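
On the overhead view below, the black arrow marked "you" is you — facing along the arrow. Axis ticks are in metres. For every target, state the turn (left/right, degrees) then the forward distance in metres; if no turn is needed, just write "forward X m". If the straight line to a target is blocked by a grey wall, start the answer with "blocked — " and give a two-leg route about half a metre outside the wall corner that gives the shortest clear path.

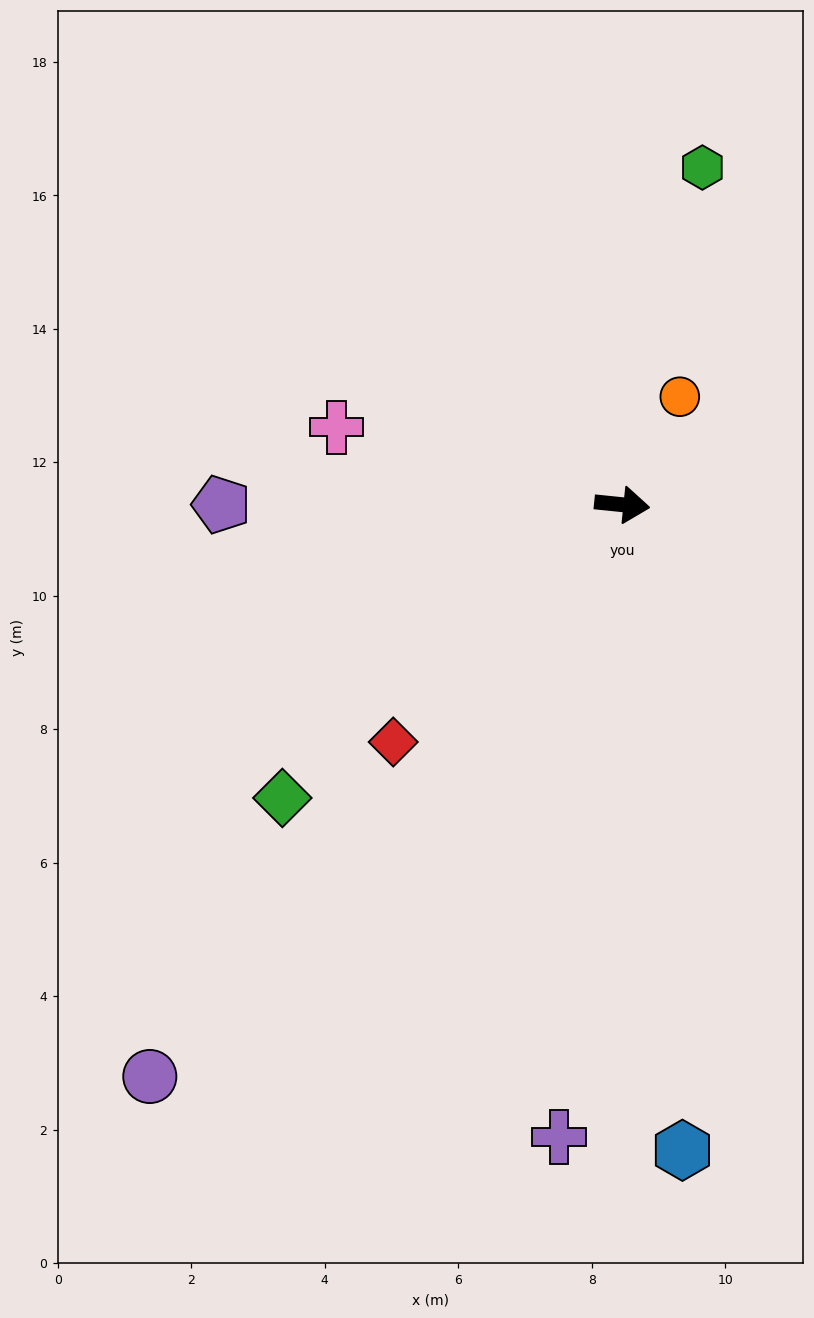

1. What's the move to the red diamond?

turn right 128°, forward 4.9 m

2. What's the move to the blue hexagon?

turn right 79°, forward 9.7 m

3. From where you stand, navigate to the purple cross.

turn right 90°, forward 9.5 m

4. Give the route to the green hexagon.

turn left 82°, forward 5.2 m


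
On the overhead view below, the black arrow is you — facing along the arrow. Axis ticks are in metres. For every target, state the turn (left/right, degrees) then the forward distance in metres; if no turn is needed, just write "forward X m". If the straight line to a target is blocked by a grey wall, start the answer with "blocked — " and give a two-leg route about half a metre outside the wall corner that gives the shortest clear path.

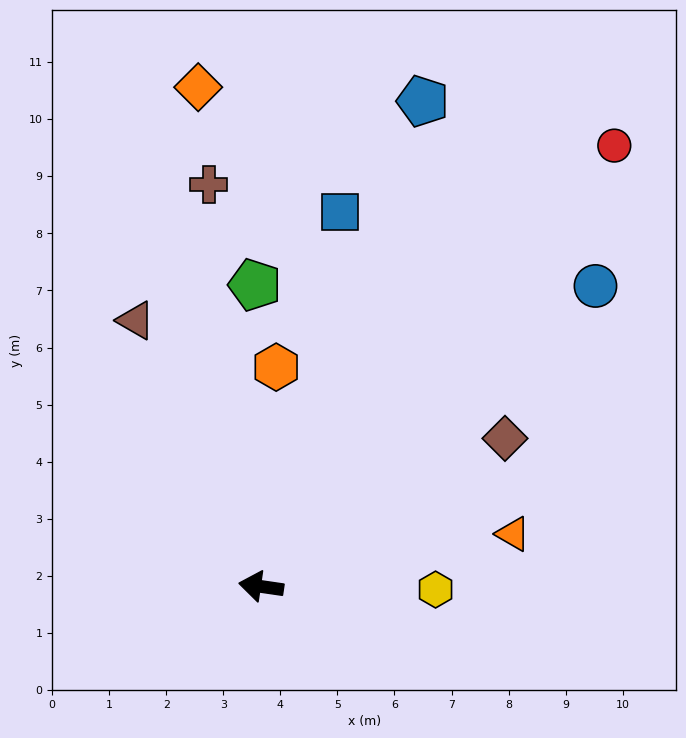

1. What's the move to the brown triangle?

turn right 56°, forward 5.2 m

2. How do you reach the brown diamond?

turn right 140°, forward 5.0 m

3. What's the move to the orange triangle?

turn right 160°, forward 4.5 m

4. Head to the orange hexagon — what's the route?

turn right 86°, forward 3.9 m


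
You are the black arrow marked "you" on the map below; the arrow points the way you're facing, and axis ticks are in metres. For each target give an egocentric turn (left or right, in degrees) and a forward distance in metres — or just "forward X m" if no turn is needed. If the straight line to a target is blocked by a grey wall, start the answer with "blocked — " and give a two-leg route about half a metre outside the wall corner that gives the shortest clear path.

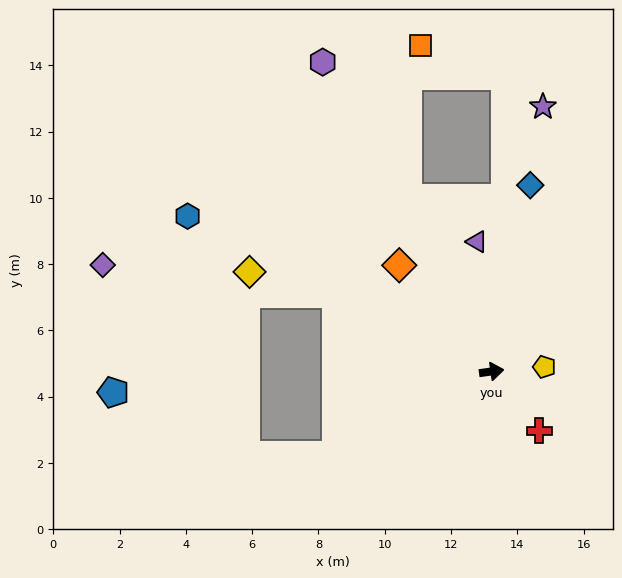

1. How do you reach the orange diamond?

turn left 123°, forward 4.2 m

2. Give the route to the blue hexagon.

turn left 145°, forward 10.3 m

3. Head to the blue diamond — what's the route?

turn left 70°, forward 5.7 m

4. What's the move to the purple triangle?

turn left 88°, forward 3.9 m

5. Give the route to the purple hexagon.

turn left 111°, forward 10.6 m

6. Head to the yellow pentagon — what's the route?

turn right 3°, forward 1.6 m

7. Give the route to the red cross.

turn right 59°, forward 2.3 m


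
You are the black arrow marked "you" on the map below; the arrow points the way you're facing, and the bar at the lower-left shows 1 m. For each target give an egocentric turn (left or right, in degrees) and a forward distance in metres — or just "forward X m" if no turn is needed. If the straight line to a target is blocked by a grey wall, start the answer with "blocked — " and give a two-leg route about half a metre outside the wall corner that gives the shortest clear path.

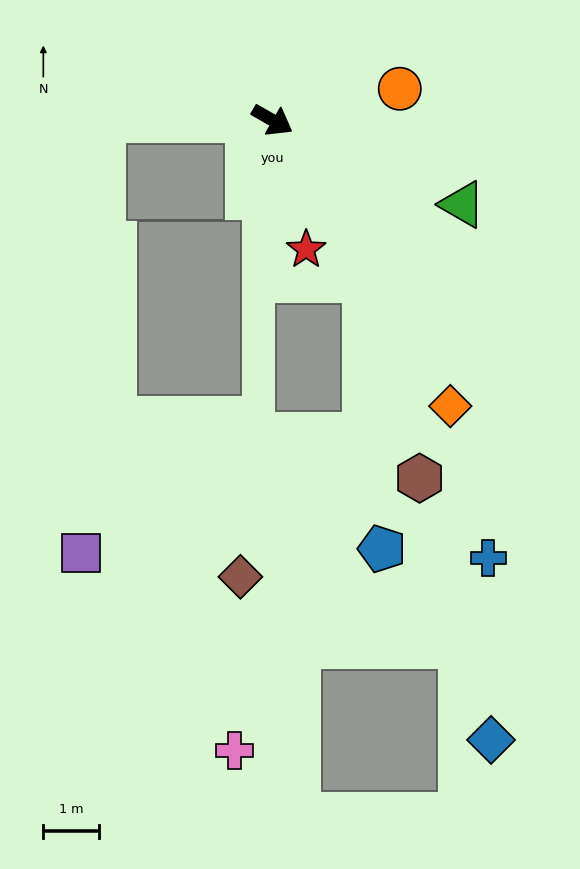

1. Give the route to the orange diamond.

turn right 28°, forward 6.1 m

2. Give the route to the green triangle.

turn left 6°, forward 3.8 m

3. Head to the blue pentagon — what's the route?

blocked — turn right 30°, forward 3.3 m, then turn right 27°, forward 4.9 m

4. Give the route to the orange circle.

turn left 44°, forward 2.4 m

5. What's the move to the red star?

turn right 45°, forward 2.4 m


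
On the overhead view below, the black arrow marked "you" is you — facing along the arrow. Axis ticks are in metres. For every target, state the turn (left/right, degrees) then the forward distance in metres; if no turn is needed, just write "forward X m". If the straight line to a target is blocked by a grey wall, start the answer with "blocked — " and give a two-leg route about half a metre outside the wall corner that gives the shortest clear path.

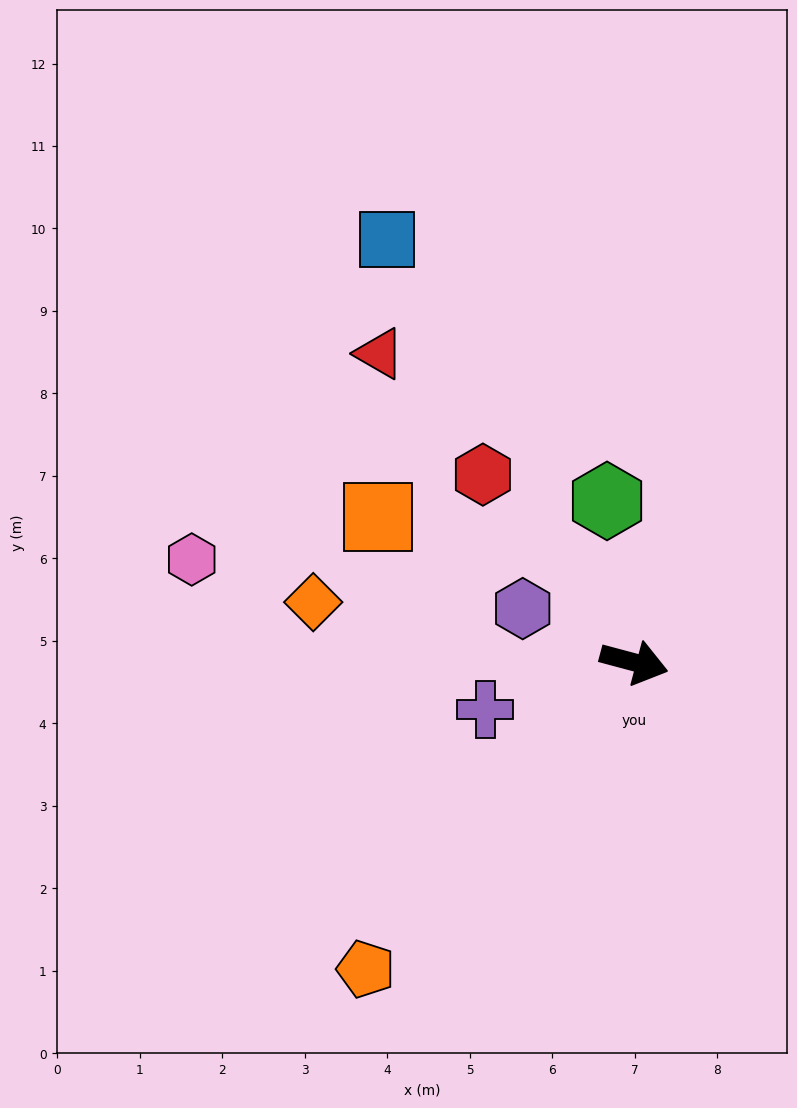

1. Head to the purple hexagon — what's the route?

turn left 169°, forward 1.5 m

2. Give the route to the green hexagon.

turn left 114°, forward 2.0 m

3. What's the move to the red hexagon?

turn left 144°, forward 2.9 m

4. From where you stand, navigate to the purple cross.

turn right 148°, forward 1.9 m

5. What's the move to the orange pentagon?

turn right 116°, forward 4.9 m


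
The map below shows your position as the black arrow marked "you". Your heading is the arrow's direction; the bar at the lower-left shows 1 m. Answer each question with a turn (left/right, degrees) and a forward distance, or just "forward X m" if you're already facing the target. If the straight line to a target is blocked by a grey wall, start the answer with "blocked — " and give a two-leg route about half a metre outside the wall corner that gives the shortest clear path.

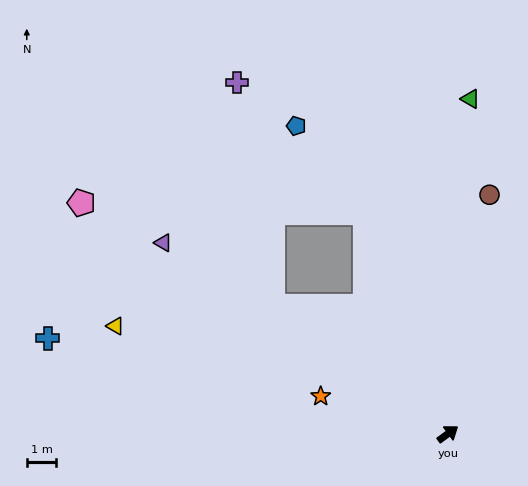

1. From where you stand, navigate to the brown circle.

turn left 44°, forward 8.2 m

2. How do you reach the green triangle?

turn left 50°, forward 11.4 m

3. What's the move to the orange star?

turn left 127°, forward 4.5 m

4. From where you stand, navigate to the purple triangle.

turn left 110°, forward 11.6 m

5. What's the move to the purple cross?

blocked — turn left 108°, forward 7.3 m, then turn right 45°, forward 7.7 m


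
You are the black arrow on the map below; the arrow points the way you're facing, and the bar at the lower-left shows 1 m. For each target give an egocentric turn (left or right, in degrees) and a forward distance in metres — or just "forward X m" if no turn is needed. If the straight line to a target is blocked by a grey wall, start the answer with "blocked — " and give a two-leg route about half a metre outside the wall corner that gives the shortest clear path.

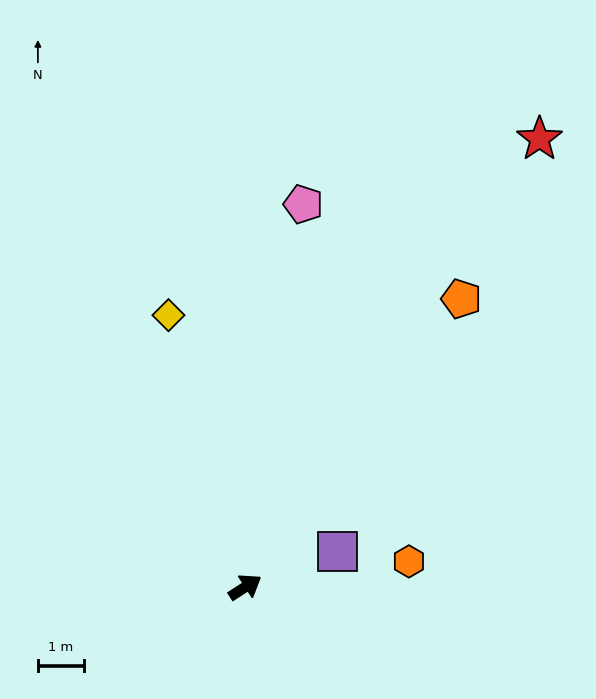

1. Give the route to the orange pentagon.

turn left 20°, forward 7.9 m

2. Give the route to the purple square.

turn right 12°, forward 2.1 m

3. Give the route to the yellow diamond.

turn left 73°, forward 6.2 m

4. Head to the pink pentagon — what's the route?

turn left 49°, forward 8.5 m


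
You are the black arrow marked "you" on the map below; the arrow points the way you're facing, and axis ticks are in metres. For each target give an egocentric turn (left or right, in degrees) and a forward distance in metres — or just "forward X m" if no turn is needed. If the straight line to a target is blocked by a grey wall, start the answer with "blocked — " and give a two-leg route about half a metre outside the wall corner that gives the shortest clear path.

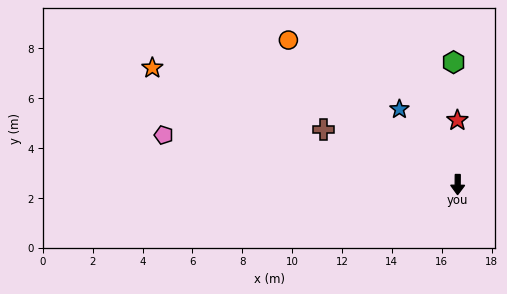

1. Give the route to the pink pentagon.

turn right 99°, forward 12.0 m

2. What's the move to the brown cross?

turn right 112°, forward 5.8 m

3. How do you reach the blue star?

turn right 142°, forward 3.8 m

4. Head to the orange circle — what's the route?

turn right 130°, forward 8.9 m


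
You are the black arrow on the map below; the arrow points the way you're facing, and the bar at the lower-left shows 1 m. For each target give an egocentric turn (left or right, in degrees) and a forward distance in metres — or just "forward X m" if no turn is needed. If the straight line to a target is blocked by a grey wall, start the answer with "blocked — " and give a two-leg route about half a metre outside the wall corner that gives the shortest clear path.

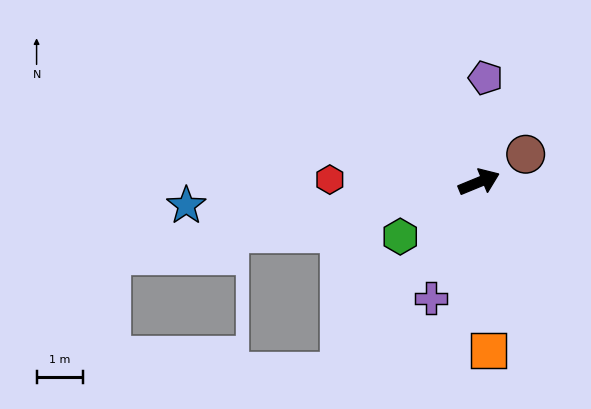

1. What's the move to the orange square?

turn right 109°, forward 3.7 m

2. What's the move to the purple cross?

turn right 135°, forward 2.7 m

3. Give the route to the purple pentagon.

turn left 64°, forward 2.3 m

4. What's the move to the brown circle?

turn left 9°, forward 1.2 m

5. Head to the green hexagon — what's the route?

turn right 168°, forward 2.1 m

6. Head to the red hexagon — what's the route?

turn left 157°, forward 3.2 m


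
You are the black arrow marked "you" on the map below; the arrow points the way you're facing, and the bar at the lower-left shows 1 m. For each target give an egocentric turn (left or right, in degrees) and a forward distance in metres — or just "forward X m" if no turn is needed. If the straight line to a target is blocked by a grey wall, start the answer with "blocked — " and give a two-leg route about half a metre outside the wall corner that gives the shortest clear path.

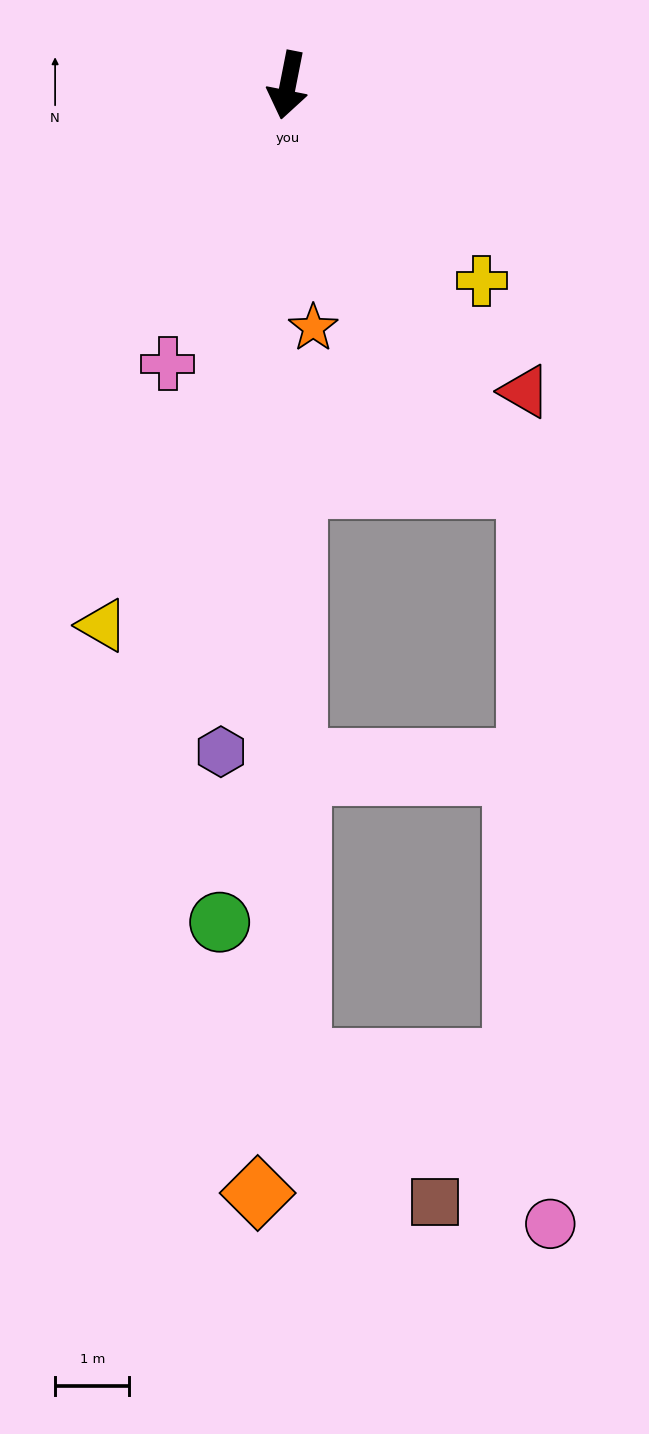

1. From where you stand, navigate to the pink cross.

turn right 12°, forward 4.1 m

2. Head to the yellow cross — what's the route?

turn left 56°, forward 3.7 m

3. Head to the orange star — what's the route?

turn left 17°, forward 3.3 m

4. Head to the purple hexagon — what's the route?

turn left 5°, forward 9.0 m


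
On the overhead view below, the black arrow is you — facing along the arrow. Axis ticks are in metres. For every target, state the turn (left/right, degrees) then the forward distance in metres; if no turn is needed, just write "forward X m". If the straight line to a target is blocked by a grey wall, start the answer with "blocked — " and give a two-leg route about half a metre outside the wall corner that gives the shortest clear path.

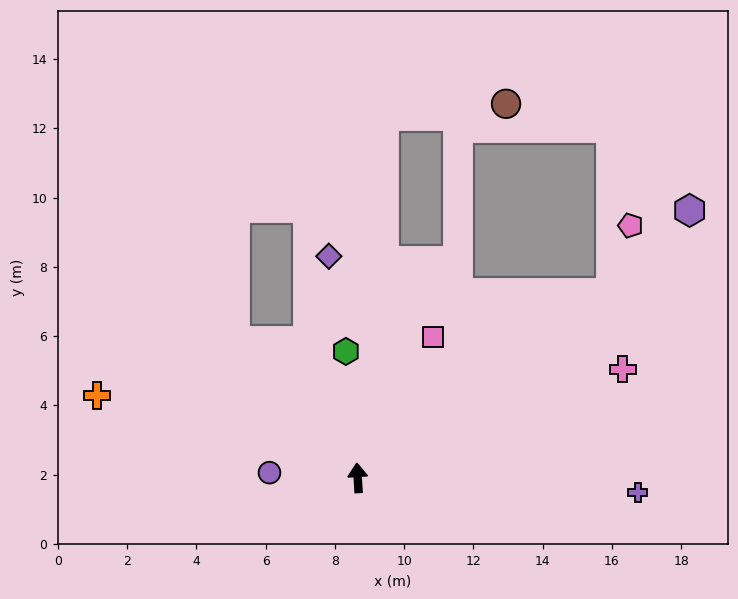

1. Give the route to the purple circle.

turn left 83°, forward 2.6 m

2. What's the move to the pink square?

turn right 32°, forward 4.6 m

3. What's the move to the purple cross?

turn right 96°, forward 8.1 m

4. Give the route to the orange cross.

turn left 69°, forward 7.9 m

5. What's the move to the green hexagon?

forward 3.7 m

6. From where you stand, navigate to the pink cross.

turn right 71°, forward 8.3 m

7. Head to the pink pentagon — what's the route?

blocked — turn right 57°, forward 9.0 m, then turn left 37°, forward 2.0 m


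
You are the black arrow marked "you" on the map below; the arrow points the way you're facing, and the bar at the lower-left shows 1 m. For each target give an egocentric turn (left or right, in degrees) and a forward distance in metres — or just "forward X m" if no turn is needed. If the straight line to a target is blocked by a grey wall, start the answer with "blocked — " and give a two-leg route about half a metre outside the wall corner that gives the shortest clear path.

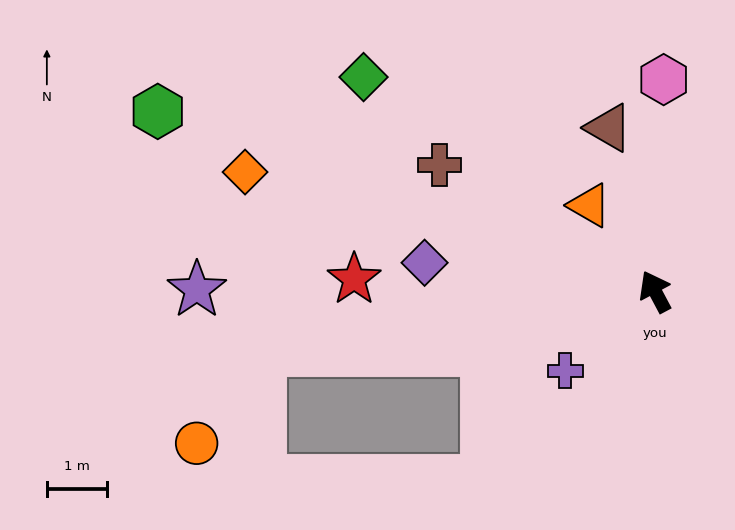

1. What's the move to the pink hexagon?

turn right 30°, forward 3.5 m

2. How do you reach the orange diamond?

turn left 46°, forward 7.1 m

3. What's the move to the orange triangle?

turn left 9°, forward 1.8 m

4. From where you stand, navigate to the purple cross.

turn left 103°, forward 2.0 m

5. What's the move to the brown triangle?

turn right 12°, forward 2.8 m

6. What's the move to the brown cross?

turn left 32°, forward 4.2 m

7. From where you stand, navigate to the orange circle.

blocked — turn left 71°, forward 6.6 m, then turn left 46°, forward 1.9 m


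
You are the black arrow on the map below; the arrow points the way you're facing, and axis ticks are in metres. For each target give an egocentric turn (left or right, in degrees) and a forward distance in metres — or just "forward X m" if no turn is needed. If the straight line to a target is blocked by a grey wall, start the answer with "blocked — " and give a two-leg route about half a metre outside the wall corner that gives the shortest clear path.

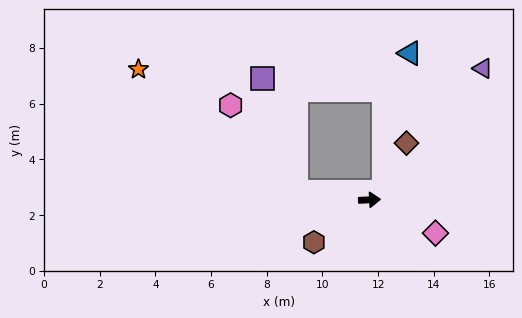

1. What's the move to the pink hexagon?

blocked — turn left 170°, forward 2.6 m, then turn right 45°, forward 3.9 m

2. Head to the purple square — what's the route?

blocked — turn left 170°, forward 2.6 m, then turn right 66°, forward 4.2 m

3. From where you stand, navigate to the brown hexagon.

turn right 146°, forward 2.5 m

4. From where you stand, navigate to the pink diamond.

turn right 30°, forward 2.7 m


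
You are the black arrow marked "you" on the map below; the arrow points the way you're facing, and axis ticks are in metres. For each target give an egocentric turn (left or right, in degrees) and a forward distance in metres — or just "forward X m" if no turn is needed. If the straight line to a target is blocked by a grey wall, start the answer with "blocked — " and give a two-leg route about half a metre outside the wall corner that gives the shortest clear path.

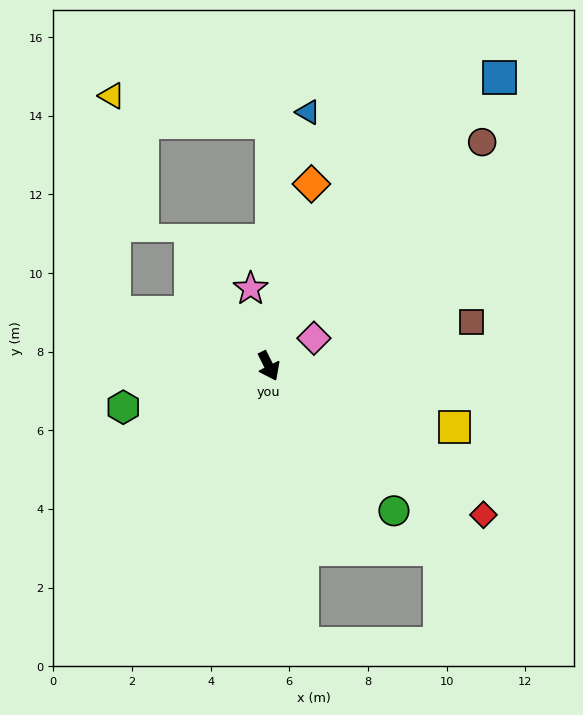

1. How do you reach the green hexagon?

turn right 101°, forward 3.8 m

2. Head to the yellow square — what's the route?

turn left 45°, forward 5.0 m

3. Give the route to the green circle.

turn left 14°, forward 4.9 m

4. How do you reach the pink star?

turn left 167°, forward 2.0 m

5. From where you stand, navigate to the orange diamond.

turn left 140°, forward 4.8 m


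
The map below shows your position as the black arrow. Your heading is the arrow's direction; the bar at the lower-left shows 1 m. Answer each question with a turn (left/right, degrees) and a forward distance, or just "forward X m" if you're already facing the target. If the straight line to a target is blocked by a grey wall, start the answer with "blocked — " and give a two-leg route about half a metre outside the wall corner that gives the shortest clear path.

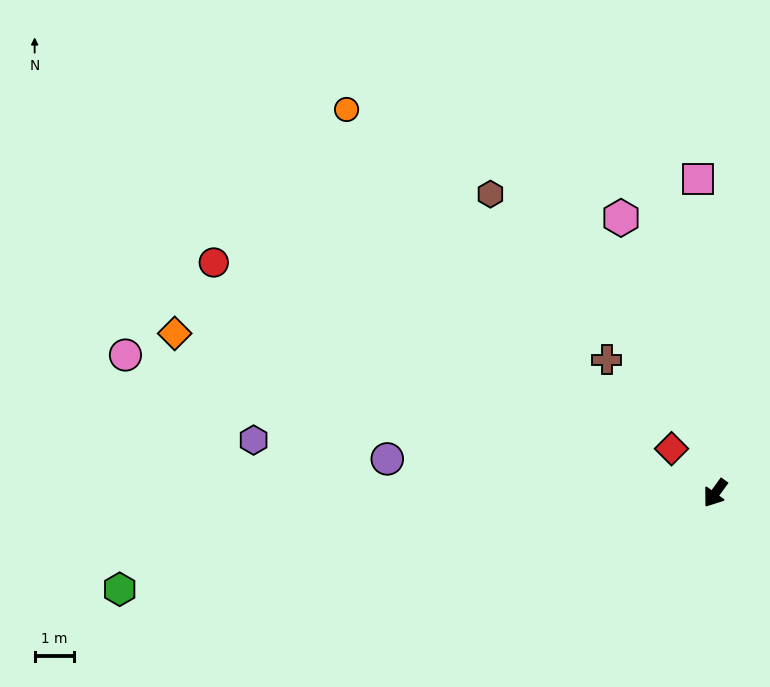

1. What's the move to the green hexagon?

turn right 45°, forward 15.3 m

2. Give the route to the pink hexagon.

turn right 125°, forward 7.4 m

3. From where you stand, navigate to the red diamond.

turn right 100°, forward 1.6 m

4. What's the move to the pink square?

turn right 141°, forward 8.0 m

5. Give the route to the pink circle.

turn right 67°, forward 15.3 m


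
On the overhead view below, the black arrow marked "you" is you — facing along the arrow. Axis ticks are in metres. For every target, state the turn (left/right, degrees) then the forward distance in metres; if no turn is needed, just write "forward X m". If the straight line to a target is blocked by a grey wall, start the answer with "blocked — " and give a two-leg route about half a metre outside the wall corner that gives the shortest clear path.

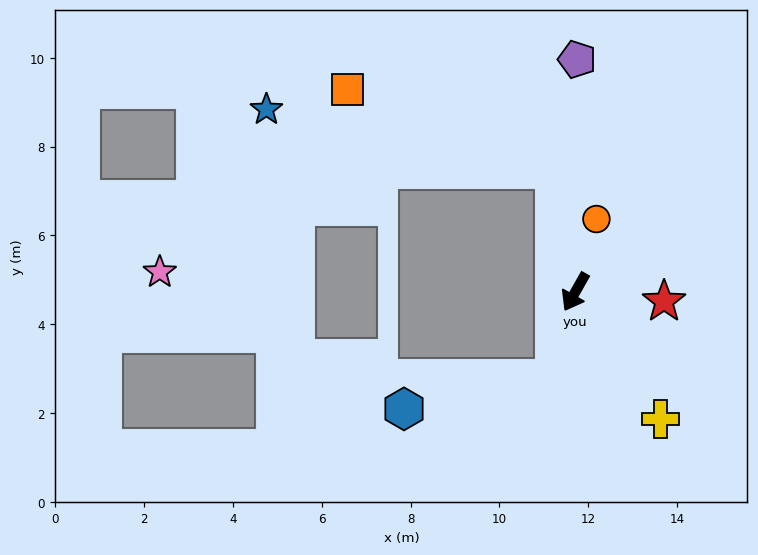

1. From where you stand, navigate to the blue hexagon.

blocked — turn left 15°, forward 2.0 m, then turn right 64°, forward 3.4 m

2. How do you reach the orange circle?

turn right 167°, forward 1.7 m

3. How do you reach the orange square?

blocked — turn right 140°, forward 2.8 m, then turn left 58°, forward 5.0 m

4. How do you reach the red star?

turn left 113°, forward 2.0 m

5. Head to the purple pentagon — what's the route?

turn right 151°, forward 5.2 m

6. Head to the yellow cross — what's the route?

turn left 63°, forward 3.4 m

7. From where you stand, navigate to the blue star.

blocked — turn right 140°, forward 2.8 m, then turn left 68°, forward 6.6 m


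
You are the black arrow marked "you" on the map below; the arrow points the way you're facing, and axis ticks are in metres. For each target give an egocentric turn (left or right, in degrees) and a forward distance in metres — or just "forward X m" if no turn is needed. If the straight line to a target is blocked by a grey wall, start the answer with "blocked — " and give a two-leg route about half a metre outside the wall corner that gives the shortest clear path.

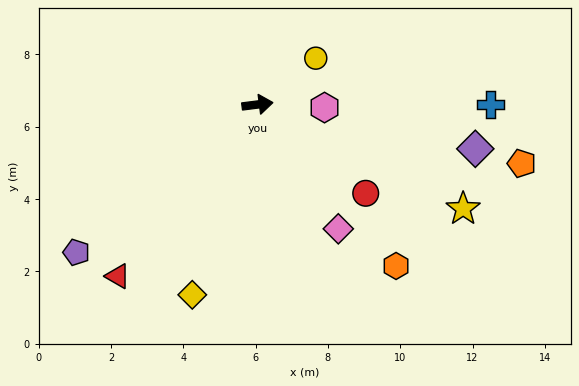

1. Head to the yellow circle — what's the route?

turn left 31°, forward 2.1 m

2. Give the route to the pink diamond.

turn right 64°, forward 4.1 m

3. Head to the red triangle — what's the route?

turn right 136°, forward 6.1 m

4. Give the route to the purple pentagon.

turn right 148°, forward 6.5 m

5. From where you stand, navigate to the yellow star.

turn right 34°, forward 6.4 m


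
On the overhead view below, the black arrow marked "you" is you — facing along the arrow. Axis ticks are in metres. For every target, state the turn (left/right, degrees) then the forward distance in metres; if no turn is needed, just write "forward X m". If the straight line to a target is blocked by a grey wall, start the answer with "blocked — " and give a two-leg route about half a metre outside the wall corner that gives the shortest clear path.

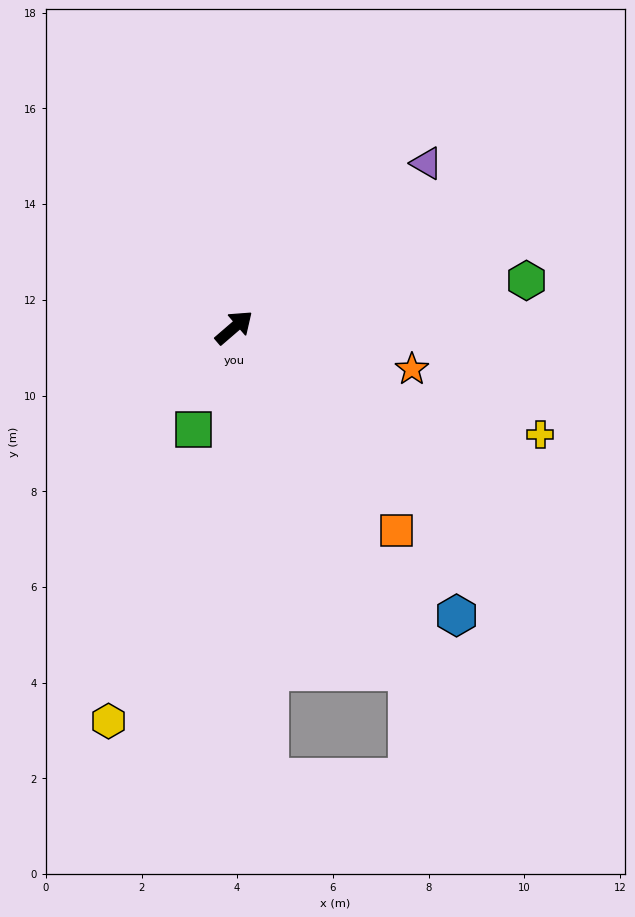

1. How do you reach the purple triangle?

forward 5.3 m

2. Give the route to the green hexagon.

turn right 32°, forward 6.2 m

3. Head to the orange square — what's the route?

turn right 92°, forward 5.4 m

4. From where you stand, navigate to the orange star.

turn right 54°, forward 3.8 m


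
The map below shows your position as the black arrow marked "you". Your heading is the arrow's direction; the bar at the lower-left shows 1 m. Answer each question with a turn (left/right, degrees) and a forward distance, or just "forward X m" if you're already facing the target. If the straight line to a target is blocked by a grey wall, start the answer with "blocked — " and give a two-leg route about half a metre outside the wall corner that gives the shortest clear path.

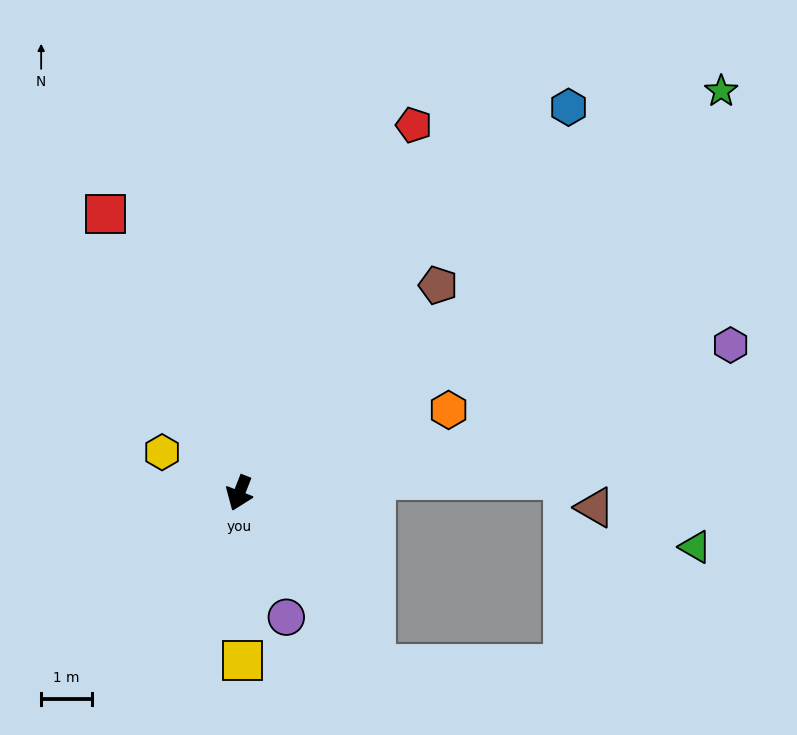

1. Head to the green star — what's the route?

turn left 151°, forward 12.5 m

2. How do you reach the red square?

turn right 133°, forward 6.1 m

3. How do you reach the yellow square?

turn left 23°, forward 3.3 m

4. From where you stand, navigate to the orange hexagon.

turn left 133°, forward 4.5 m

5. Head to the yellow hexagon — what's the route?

turn right 97°, forward 1.7 m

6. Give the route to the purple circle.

turn left 42°, forward 2.6 m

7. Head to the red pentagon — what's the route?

turn left 176°, forward 8.1 m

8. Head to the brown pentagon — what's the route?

turn left 158°, forward 5.7 m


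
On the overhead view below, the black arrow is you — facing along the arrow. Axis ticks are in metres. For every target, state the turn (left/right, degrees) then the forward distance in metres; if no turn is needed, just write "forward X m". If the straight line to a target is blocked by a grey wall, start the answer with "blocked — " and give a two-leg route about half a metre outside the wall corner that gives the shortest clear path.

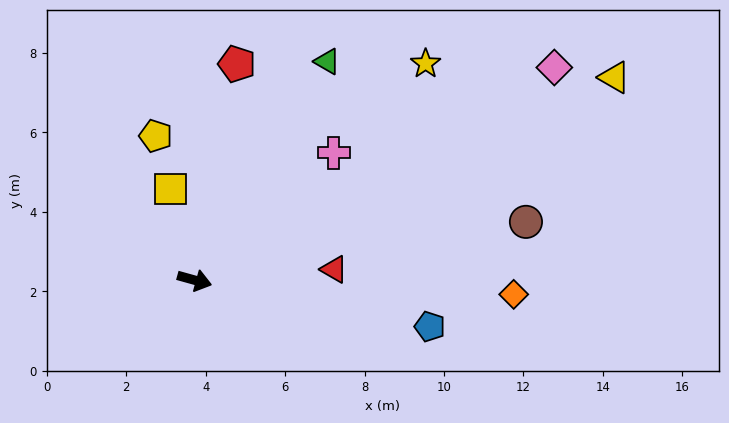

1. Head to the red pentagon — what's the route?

turn left 94°, forward 5.5 m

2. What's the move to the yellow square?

turn left 120°, forward 2.4 m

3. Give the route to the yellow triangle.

turn left 41°, forward 11.7 m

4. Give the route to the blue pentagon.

turn left 4°, forward 6.0 m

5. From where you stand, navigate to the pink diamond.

turn left 46°, forward 10.5 m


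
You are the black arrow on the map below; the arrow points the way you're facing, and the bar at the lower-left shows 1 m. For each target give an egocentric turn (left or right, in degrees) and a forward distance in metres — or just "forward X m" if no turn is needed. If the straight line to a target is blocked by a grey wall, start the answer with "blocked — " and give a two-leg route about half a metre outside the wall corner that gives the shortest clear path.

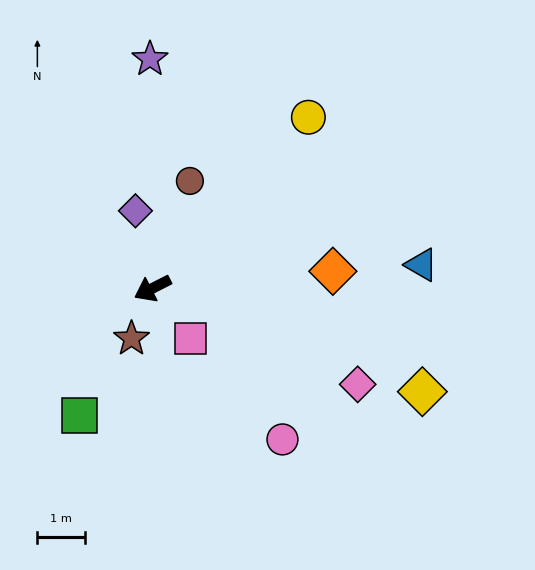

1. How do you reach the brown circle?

turn right 136°, forward 2.4 m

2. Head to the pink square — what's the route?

turn left 100°, forward 1.3 m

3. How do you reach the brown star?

turn left 40°, forward 1.2 m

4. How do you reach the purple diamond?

turn right 105°, forward 1.7 m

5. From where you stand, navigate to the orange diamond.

turn left 158°, forward 3.8 m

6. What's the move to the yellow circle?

turn right 159°, forward 4.9 m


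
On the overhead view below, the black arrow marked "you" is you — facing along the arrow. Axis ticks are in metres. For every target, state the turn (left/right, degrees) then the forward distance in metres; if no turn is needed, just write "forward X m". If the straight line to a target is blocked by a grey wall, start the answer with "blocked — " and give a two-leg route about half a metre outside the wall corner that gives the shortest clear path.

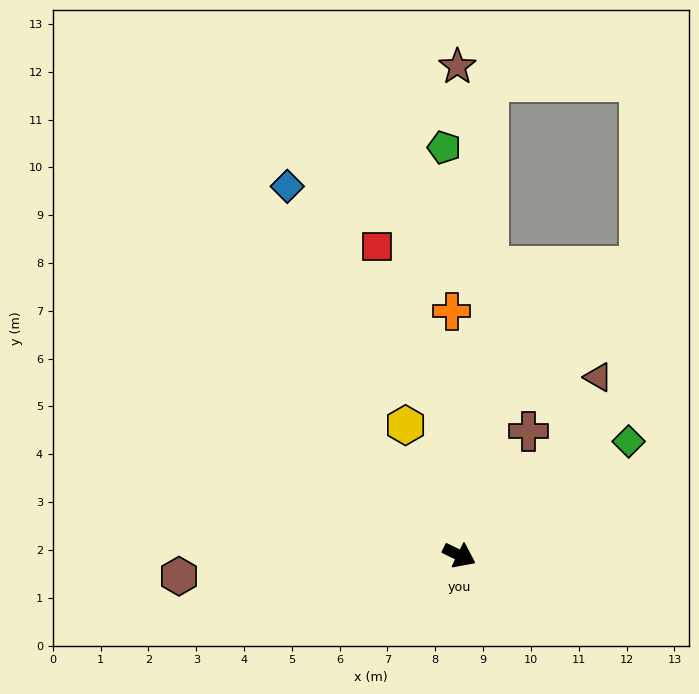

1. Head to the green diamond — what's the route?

turn left 60°, forward 4.3 m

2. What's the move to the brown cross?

turn left 87°, forward 3.0 m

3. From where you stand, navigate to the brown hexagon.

turn right 150°, forward 5.9 m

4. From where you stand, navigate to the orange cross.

turn left 118°, forward 5.1 m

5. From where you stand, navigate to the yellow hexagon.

turn left 138°, forward 2.9 m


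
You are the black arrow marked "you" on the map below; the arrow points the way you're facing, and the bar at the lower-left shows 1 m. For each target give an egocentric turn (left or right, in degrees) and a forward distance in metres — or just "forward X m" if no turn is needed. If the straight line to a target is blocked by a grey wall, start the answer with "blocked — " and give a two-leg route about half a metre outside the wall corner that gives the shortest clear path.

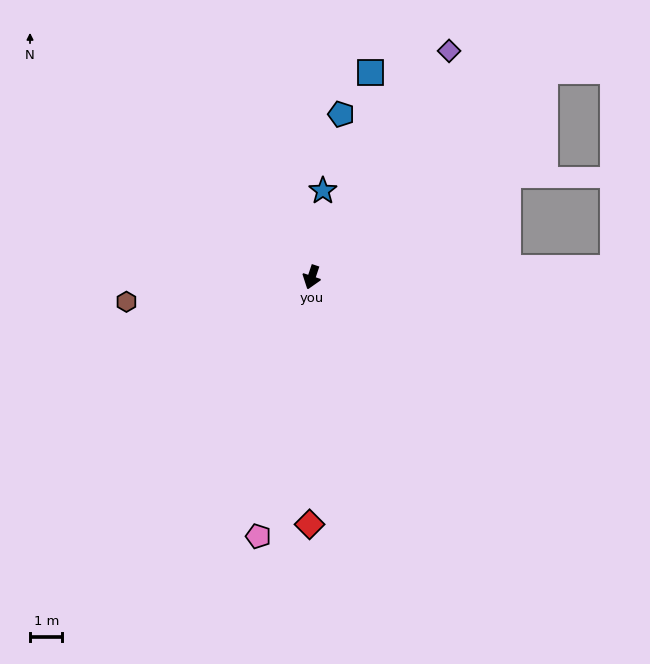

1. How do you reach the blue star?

turn right 169°, forward 2.7 m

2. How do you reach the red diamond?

turn left 18°, forward 7.6 m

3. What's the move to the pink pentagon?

turn left 7°, forward 8.1 m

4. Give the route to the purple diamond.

turn left 167°, forward 8.2 m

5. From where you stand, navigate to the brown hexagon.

turn right 64°, forward 5.8 m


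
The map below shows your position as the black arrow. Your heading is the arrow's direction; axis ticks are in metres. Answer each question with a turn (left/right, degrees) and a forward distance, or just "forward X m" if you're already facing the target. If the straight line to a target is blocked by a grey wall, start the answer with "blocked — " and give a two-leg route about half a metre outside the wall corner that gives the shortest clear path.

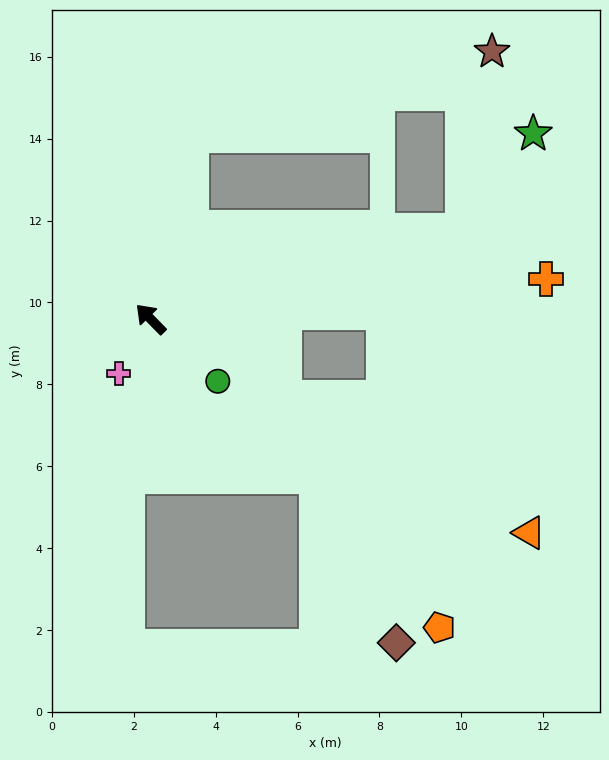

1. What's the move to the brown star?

blocked — turn right 57°, forward 4.6 m, then turn right 62°, forward 7.6 m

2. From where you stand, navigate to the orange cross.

turn right 129°, forward 9.7 m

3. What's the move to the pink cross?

turn left 105°, forward 1.5 m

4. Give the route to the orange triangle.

turn right 164°, forward 10.6 m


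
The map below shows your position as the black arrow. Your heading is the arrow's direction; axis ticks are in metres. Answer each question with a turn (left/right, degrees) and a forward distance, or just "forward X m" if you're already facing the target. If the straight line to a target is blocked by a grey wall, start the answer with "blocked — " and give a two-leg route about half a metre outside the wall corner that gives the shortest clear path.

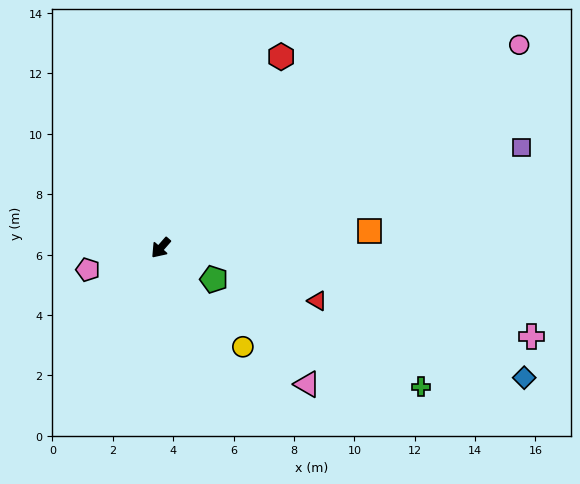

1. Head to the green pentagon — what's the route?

turn left 101°, forward 2.0 m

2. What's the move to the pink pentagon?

turn right 32°, forward 2.5 m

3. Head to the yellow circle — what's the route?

turn left 81°, forward 4.3 m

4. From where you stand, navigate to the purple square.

turn left 147°, forward 12.4 m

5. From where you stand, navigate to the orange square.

turn left 136°, forward 6.9 m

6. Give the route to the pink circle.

turn left 161°, forward 13.6 m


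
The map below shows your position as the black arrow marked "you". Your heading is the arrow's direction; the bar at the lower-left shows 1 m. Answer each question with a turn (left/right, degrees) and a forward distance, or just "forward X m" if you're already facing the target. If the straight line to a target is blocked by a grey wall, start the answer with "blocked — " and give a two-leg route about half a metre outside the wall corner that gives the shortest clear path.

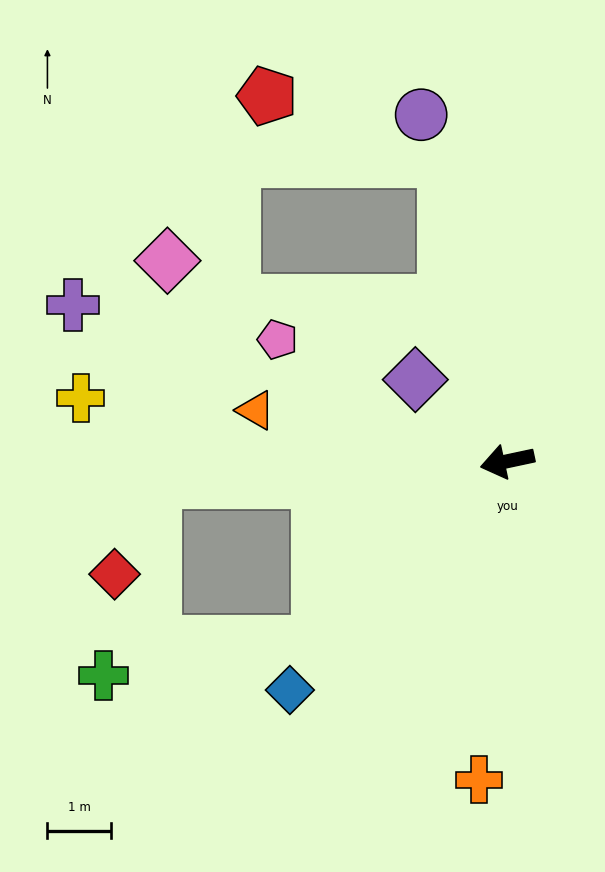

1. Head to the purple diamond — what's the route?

turn right 54°, forward 1.9 m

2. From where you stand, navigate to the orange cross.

turn left 73°, forward 5.1 m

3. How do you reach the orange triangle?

turn right 24°, forward 4.1 m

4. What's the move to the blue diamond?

turn left 34°, forward 5.0 m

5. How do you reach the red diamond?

blocked — turn right 9°, forward 5.6 m, then turn left 63°, forward 1.6 m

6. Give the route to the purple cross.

turn right 32°, forward 7.3 m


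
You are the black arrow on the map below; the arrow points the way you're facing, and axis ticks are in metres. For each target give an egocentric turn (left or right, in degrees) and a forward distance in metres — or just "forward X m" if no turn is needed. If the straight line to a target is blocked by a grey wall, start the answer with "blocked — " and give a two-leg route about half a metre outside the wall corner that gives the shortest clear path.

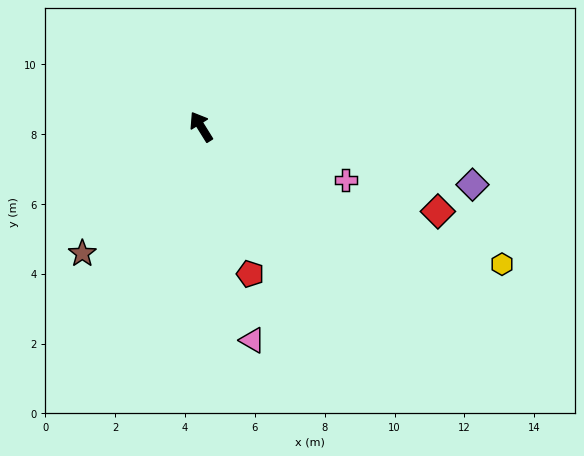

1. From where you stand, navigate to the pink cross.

turn right 142°, forward 4.4 m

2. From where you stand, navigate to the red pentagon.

turn left 167°, forward 4.4 m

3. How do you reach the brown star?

turn left 105°, forward 5.0 m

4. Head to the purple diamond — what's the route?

turn right 134°, forward 7.9 m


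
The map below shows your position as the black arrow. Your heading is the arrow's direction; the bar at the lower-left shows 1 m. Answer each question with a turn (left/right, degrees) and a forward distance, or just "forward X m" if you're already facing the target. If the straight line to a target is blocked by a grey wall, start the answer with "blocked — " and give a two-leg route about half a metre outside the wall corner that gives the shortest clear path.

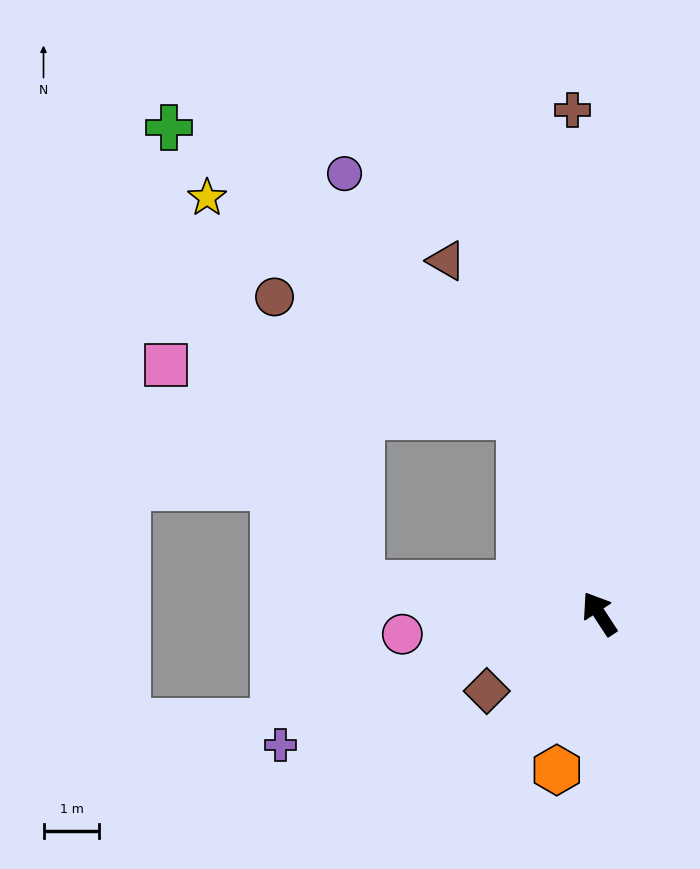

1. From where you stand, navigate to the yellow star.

blocked — turn right 11°, forward 3.8 m, then turn left 33°, forward 6.8 m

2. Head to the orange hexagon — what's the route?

turn left 132°, forward 2.9 m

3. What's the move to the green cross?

blocked — turn right 11°, forward 3.8 m, then turn left 28°, forward 8.1 m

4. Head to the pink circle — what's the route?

turn left 63°, forward 3.5 m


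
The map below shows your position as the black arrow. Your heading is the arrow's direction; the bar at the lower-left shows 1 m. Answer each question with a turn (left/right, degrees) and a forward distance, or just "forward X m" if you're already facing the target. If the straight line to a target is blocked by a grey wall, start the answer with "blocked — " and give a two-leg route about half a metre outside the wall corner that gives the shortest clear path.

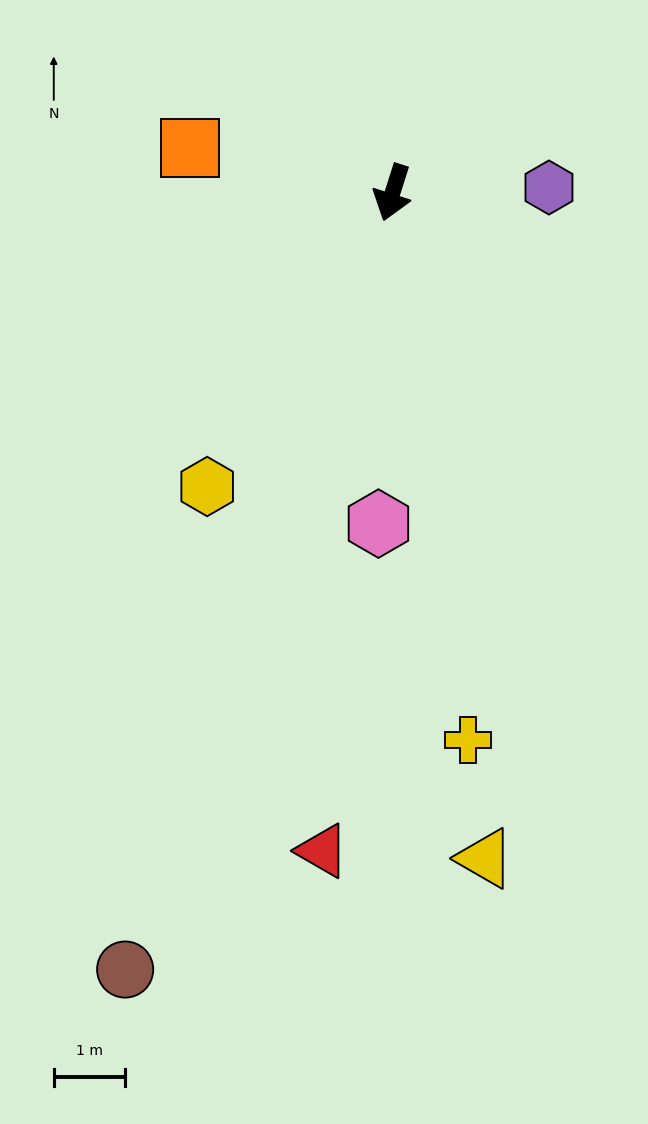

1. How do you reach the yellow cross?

turn left 25°, forward 7.8 m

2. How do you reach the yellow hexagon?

turn right 15°, forward 4.9 m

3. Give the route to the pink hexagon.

turn left 15°, forward 4.7 m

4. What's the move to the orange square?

turn right 85°, forward 2.9 m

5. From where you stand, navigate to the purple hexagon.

turn left 109°, forward 2.2 m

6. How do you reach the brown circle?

forward 11.6 m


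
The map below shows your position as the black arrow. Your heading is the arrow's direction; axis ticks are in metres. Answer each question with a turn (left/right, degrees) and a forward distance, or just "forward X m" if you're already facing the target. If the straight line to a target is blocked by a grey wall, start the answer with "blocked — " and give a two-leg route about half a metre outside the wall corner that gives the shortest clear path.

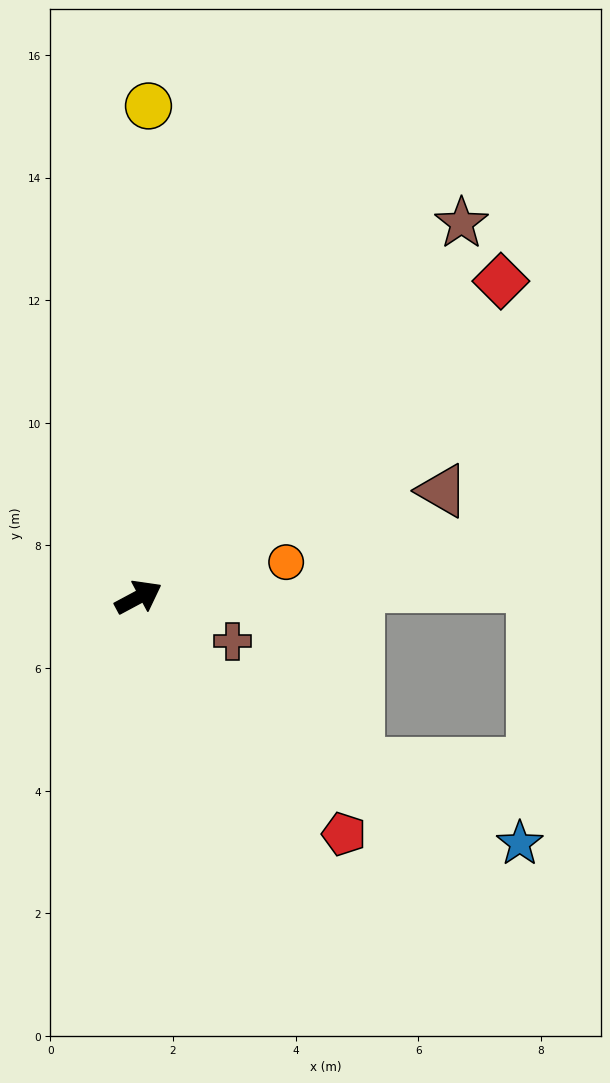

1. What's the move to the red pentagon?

turn right 77°, forward 5.1 m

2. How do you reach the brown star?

turn left 21°, forward 8.1 m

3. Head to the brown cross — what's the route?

turn right 53°, forward 1.7 m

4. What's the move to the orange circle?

turn right 15°, forward 2.5 m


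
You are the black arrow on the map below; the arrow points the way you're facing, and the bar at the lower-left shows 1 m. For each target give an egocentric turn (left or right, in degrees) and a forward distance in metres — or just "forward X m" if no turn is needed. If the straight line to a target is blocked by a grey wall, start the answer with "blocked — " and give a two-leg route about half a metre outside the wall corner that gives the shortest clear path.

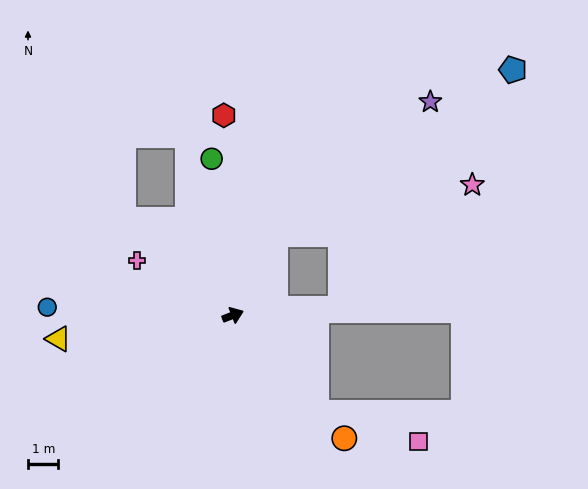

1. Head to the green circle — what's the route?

turn left 76°, forward 5.2 m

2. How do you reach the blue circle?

turn left 156°, forward 6.1 m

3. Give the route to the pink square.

blocked — turn right 70°, forward 4.2 m, then turn left 33°, forward 3.5 m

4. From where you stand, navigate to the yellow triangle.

turn left 166°, forward 5.8 m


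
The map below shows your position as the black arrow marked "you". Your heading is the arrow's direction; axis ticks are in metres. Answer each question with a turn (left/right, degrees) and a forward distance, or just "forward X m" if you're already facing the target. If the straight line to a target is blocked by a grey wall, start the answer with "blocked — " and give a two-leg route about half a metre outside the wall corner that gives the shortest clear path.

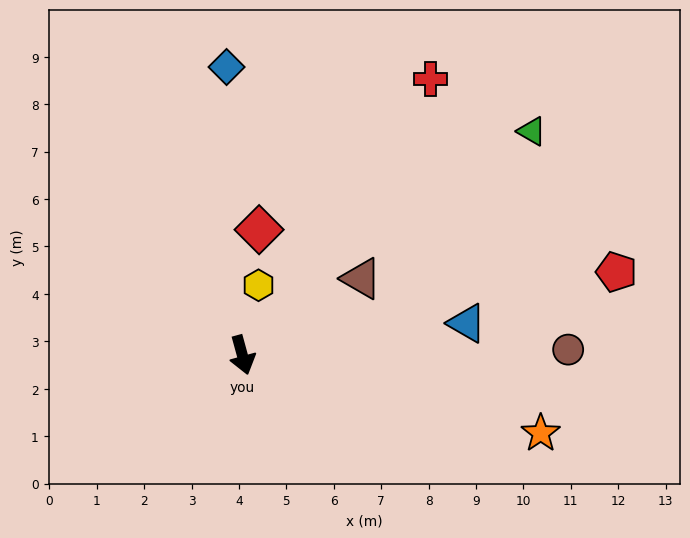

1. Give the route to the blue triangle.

turn left 83°, forward 4.8 m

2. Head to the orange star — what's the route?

turn left 60°, forward 6.5 m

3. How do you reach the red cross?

turn left 130°, forward 7.0 m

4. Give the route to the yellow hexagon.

turn left 152°, forward 1.5 m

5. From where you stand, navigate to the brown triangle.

turn left 107°, forward 3.0 m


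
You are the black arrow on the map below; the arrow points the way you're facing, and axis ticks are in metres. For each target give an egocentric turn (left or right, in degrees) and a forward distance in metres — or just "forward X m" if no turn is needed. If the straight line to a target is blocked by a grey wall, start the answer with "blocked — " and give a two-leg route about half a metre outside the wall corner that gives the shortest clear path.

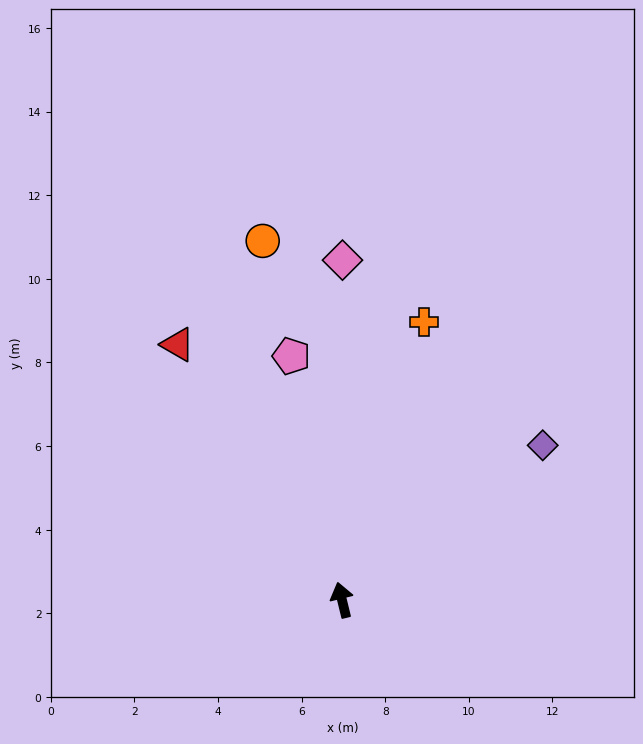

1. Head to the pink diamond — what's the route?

turn right 14°, forward 8.1 m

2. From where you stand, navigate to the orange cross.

turn right 30°, forward 6.9 m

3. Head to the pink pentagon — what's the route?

forward 6.0 m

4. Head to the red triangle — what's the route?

turn left 19°, forward 7.3 m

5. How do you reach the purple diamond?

turn right 66°, forward 6.1 m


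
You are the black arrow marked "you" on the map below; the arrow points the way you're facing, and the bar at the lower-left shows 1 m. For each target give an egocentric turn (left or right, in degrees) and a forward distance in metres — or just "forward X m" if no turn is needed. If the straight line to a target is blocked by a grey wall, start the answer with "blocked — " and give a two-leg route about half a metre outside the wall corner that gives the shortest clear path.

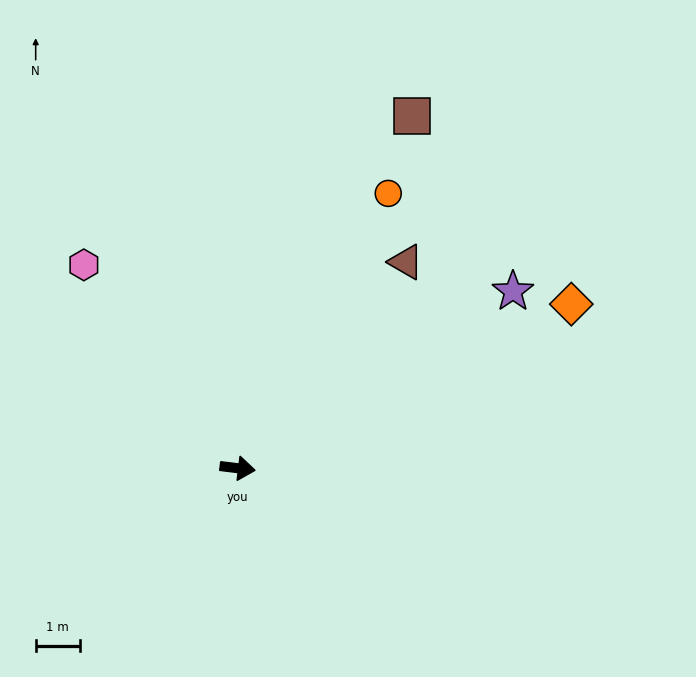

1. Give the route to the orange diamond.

turn left 33°, forward 8.5 m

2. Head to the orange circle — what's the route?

turn left 68°, forward 7.1 m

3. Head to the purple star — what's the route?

turn left 40°, forward 7.5 m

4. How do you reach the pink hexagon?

turn left 134°, forward 5.8 m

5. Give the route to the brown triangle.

turn left 58°, forward 6.1 m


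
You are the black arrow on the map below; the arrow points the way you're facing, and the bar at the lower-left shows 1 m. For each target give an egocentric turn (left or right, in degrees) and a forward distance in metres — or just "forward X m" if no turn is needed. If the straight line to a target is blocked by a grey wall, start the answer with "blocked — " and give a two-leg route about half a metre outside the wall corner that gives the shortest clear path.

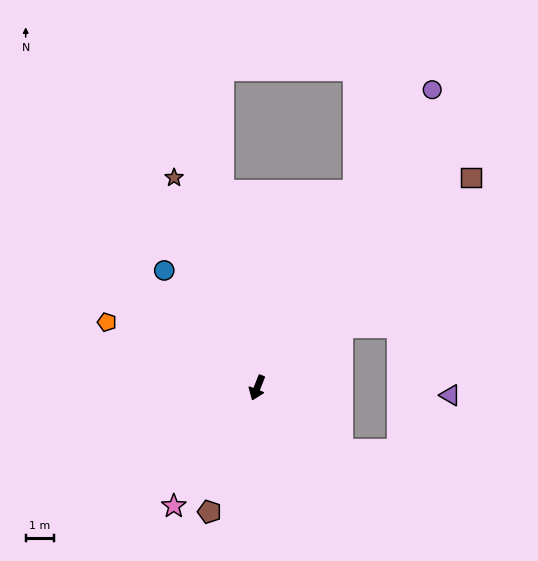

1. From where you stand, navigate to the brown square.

turn left 156°, forward 10.7 m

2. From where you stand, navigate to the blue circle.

turn right 120°, forward 5.3 m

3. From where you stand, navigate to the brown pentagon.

forward 4.7 m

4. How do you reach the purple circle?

turn left 171°, forward 12.3 m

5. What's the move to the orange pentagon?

turn right 92°, forward 5.8 m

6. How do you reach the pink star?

turn right 14°, forward 5.2 m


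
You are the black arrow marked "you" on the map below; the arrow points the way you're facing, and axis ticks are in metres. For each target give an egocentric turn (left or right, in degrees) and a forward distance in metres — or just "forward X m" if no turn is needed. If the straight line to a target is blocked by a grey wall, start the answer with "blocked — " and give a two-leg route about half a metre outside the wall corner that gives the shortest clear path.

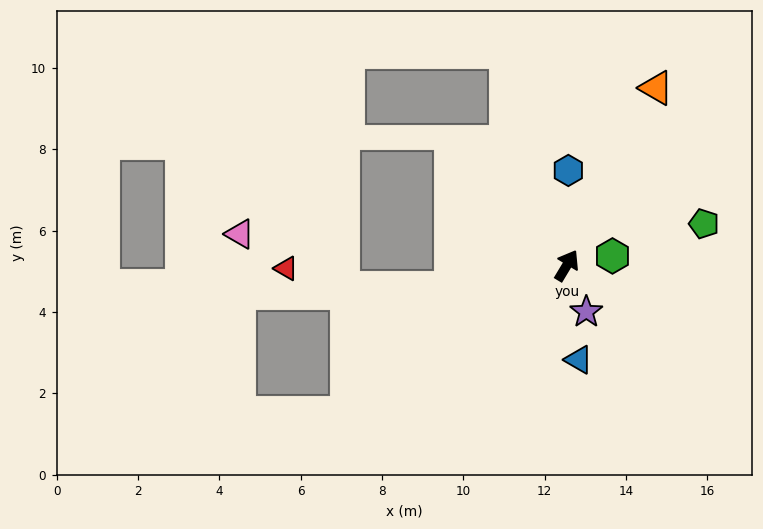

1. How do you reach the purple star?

turn right 126°, forward 1.2 m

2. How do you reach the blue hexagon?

turn left 30°, forward 2.3 m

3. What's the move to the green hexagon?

turn right 47°, forward 1.1 m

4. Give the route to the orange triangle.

turn left 4°, forward 4.9 m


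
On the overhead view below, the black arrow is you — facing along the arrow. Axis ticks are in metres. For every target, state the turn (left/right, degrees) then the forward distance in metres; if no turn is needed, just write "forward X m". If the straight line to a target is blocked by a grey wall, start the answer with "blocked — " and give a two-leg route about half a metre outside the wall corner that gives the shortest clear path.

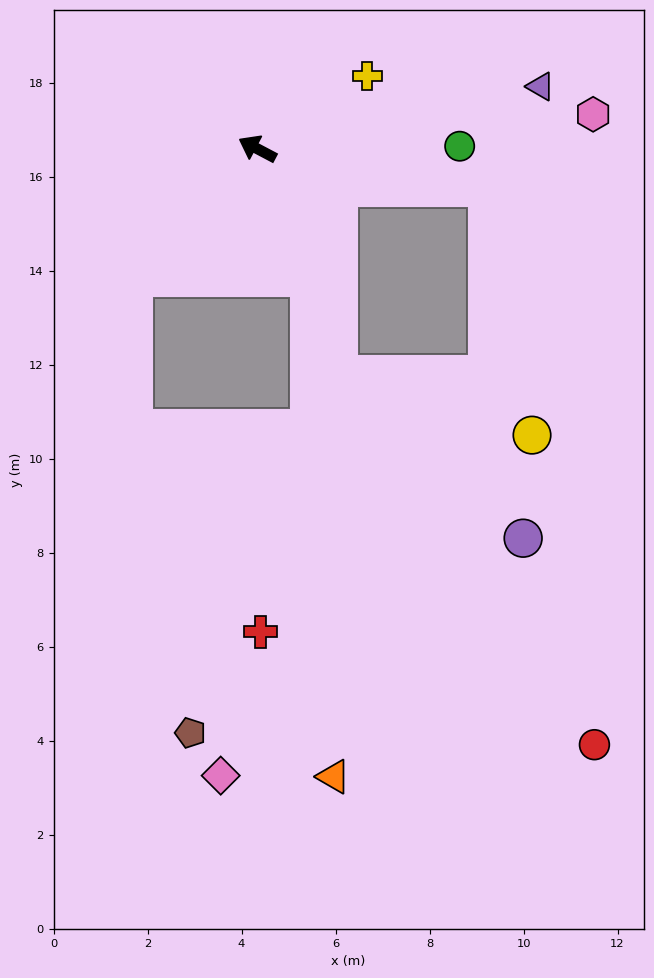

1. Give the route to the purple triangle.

turn right 140°, forward 6.2 m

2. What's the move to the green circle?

turn right 151°, forward 4.3 m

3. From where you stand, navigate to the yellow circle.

blocked — turn right 162°, forward 5.0 m, then turn right 70°, forward 5.4 m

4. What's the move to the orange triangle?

blocked — turn left 140°, forward 3.0 m, then turn right 20°, forward 10.6 m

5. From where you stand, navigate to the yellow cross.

turn right 119°, forward 2.8 m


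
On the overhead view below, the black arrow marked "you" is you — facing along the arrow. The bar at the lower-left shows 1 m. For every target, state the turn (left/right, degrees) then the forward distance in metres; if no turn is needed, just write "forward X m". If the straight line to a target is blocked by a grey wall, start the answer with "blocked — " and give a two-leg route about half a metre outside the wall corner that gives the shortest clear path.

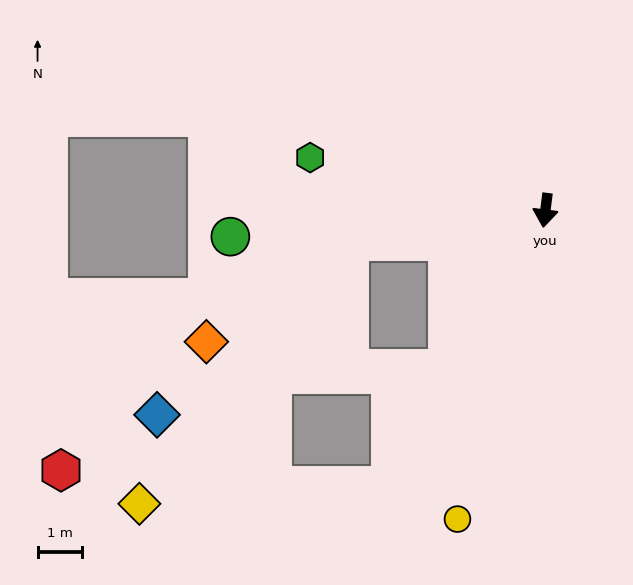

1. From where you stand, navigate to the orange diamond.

blocked — turn right 74°, forward 4.4 m, then turn left 26°, forward 3.9 m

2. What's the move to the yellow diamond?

blocked — turn right 74°, forward 4.4 m, then turn left 42°, forward 7.5 m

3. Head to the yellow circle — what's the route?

turn right 9°, forward 7.2 m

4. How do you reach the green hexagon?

turn right 95°, forward 5.4 m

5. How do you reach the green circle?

turn right 78°, forward 7.1 m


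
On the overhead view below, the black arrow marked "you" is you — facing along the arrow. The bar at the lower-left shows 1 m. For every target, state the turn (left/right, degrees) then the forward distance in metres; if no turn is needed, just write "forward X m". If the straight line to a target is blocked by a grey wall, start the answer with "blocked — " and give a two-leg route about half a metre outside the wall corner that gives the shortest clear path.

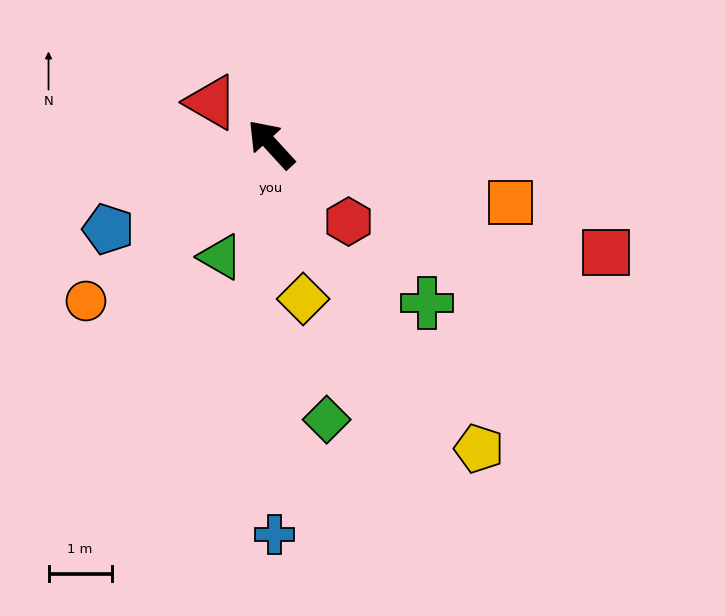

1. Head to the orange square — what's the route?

turn right 146°, forward 3.9 m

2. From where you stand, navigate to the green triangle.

turn left 113°, forward 1.9 m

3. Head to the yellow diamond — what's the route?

turn left 149°, forward 2.5 m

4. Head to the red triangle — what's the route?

turn left 12°, forward 1.2 m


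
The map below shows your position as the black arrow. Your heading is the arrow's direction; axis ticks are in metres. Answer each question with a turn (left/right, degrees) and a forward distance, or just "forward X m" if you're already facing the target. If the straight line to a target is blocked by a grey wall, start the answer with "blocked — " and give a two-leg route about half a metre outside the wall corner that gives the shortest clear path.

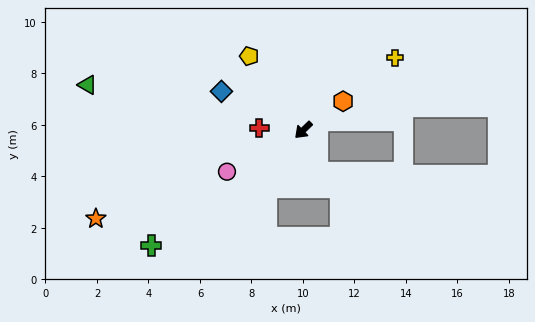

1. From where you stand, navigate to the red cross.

turn right 46°, forward 1.7 m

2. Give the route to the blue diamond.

turn right 69°, forward 3.5 m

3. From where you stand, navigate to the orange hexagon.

turn left 172°, forward 1.9 m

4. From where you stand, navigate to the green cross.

turn right 7°, forward 7.4 m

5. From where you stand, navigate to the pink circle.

turn right 15°, forward 3.4 m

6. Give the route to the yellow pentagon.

turn right 98°, forward 3.6 m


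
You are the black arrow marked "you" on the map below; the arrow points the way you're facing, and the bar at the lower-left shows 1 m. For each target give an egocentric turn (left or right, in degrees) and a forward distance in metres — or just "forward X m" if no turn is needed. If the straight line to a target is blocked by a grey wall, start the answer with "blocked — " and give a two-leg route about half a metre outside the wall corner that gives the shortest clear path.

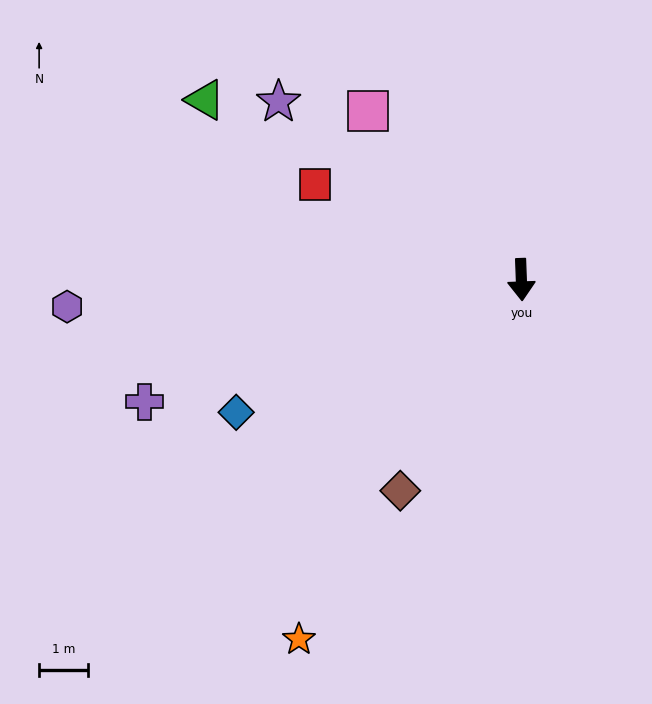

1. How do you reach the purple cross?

turn right 74°, forward 8.1 m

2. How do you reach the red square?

turn right 117°, forward 4.6 m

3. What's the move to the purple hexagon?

turn right 89°, forward 9.3 m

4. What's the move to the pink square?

turn right 140°, forward 4.6 m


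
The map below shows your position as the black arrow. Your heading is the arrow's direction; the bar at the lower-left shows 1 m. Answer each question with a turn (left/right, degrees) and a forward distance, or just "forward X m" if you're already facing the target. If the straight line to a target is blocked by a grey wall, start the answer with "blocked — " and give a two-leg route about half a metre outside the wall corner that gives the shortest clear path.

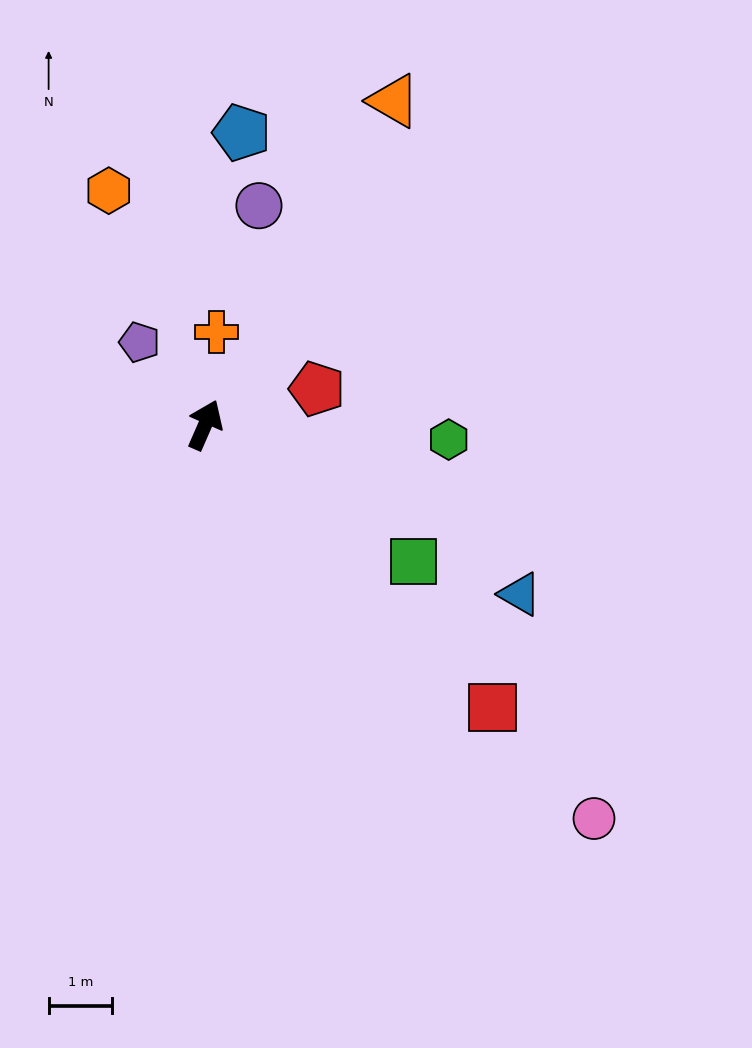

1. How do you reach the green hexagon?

turn right 70°, forward 3.8 m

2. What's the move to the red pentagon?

turn right 49°, forward 1.8 m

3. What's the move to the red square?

turn right 111°, forward 6.3 m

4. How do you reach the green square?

turn right 100°, forward 3.9 m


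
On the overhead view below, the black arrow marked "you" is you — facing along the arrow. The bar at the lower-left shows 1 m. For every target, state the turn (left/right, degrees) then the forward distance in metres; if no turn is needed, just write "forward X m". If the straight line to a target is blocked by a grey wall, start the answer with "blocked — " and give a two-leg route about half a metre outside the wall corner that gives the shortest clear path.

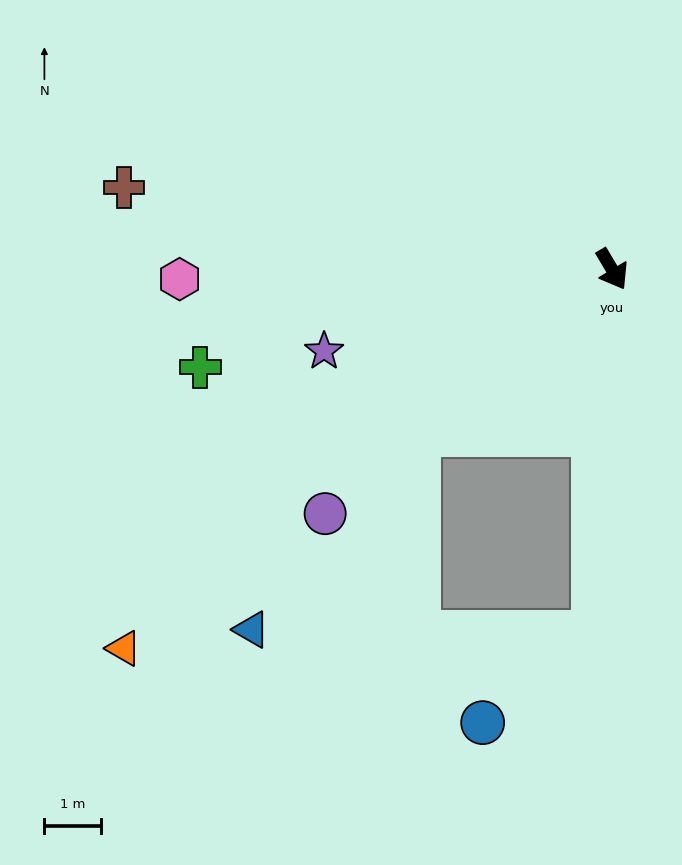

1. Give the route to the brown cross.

turn right 130°, forward 8.7 m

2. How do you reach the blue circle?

blocked — turn right 33°, forward 6.5 m, then turn right 50°, forward 2.5 m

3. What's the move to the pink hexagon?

turn right 119°, forward 7.6 m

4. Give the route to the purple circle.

turn right 80°, forward 6.7 m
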